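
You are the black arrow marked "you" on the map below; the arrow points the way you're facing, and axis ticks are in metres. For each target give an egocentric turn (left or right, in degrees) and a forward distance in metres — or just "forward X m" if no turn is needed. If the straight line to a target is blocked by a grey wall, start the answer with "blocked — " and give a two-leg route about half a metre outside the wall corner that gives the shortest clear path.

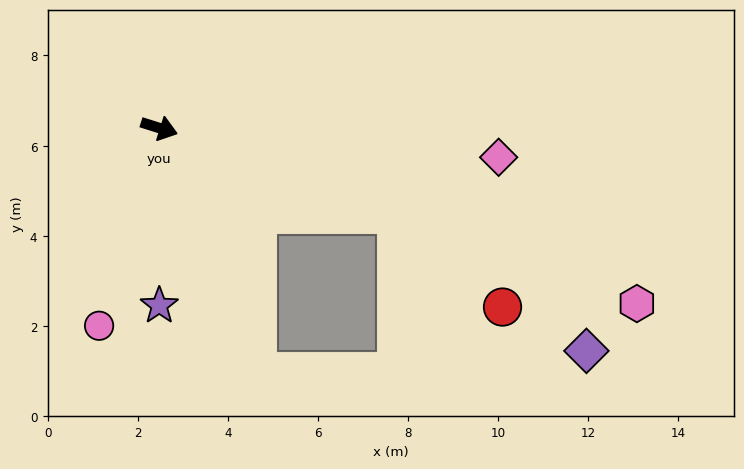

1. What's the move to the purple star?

turn right 72°, forward 3.9 m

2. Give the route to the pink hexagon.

turn right 3°, forward 11.3 m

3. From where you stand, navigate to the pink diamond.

turn left 13°, forward 7.6 m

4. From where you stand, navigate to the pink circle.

turn right 89°, forward 4.6 m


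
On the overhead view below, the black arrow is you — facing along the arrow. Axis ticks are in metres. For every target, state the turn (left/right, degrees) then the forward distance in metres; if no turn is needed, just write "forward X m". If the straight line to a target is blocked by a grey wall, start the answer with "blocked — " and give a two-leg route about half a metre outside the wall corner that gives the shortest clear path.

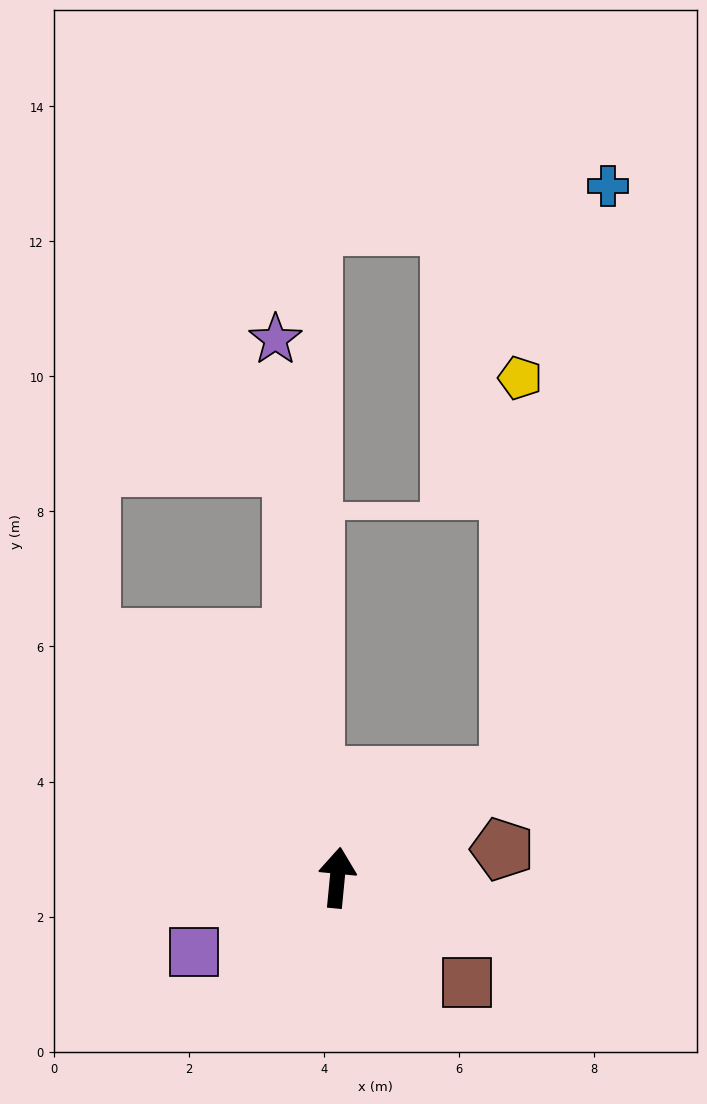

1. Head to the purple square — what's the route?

turn left 123°, forward 2.4 m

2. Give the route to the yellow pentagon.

blocked — turn right 54°, forward 3.0 m, then turn left 58°, forward 5.9 m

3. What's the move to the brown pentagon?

turn right 75°, forward 2.5 m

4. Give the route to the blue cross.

blocked — turn right 54°, forward 3.0 m, then turn left 50°, forward 8.9 m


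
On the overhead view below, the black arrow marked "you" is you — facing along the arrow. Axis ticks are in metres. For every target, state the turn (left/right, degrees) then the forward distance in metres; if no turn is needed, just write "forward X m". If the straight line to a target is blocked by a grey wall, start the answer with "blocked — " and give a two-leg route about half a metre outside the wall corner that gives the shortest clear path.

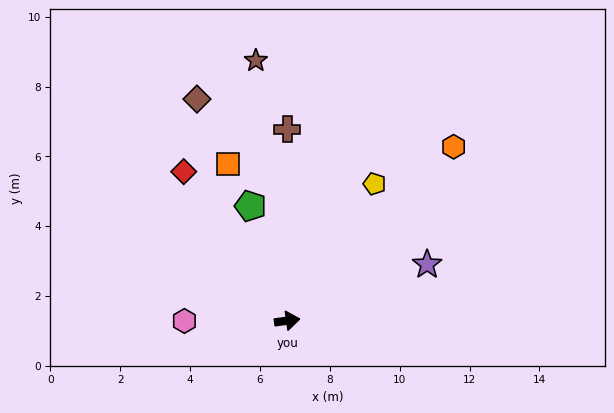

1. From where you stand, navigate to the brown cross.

turn left 82°, forward 5.5 m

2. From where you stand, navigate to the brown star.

turn left 89°, forward 7.5 m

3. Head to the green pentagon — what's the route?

turn left 100°, forward 3.4 m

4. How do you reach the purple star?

turn left 14°, forward 4.3 m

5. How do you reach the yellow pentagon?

turn left 50°, forward 4.6 m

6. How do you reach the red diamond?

turn left 117°, forward 5.2 m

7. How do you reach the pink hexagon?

turn left 172°, forward 2.9 m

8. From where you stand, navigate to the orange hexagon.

turn left 38°, forward 6.9 m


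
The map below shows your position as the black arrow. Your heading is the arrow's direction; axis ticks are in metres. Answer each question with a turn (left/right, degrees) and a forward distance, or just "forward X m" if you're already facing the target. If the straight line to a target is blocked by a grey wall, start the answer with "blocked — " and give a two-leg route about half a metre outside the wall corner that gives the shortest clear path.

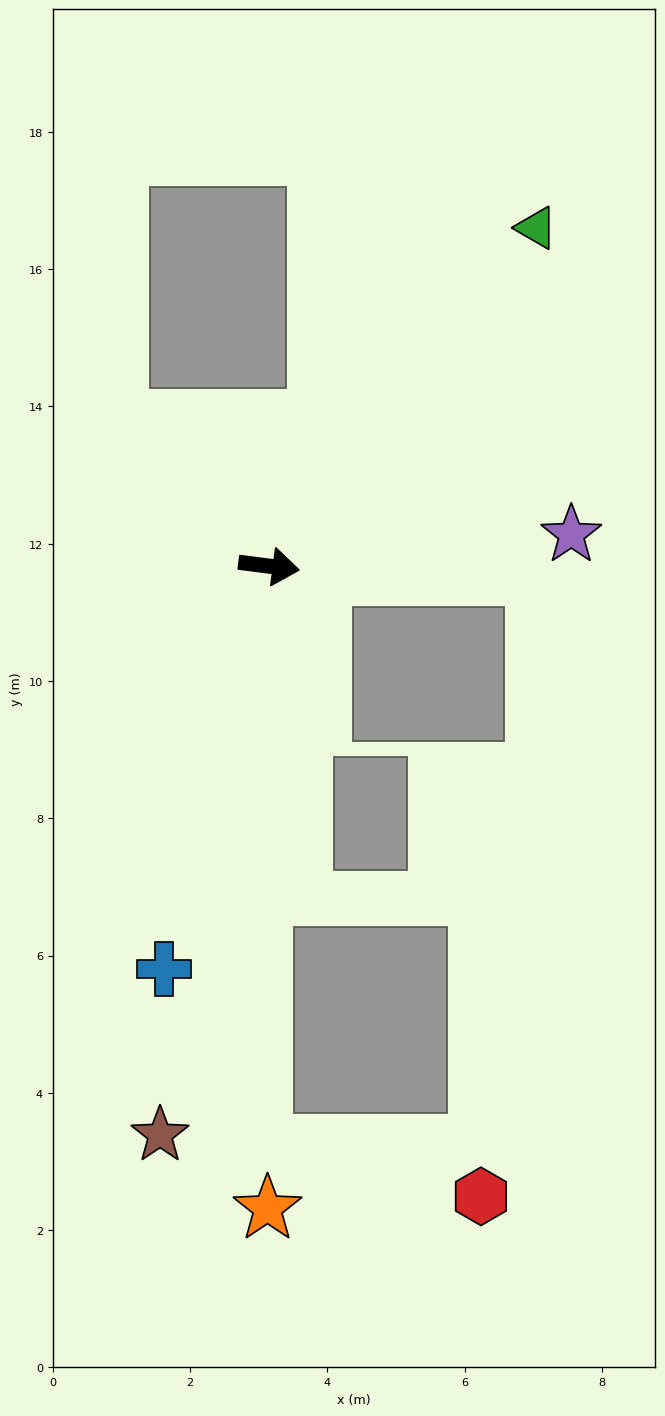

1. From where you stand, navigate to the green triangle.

turn left 59°, forward 6.3 m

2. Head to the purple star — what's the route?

turn left 13°, forward 4.4 m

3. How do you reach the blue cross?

turn right 97°, forward 6.1 m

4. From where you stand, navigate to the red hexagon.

blocked — turn right 83°, forward 8.4 m, then turn left 77°, forward 3.3 m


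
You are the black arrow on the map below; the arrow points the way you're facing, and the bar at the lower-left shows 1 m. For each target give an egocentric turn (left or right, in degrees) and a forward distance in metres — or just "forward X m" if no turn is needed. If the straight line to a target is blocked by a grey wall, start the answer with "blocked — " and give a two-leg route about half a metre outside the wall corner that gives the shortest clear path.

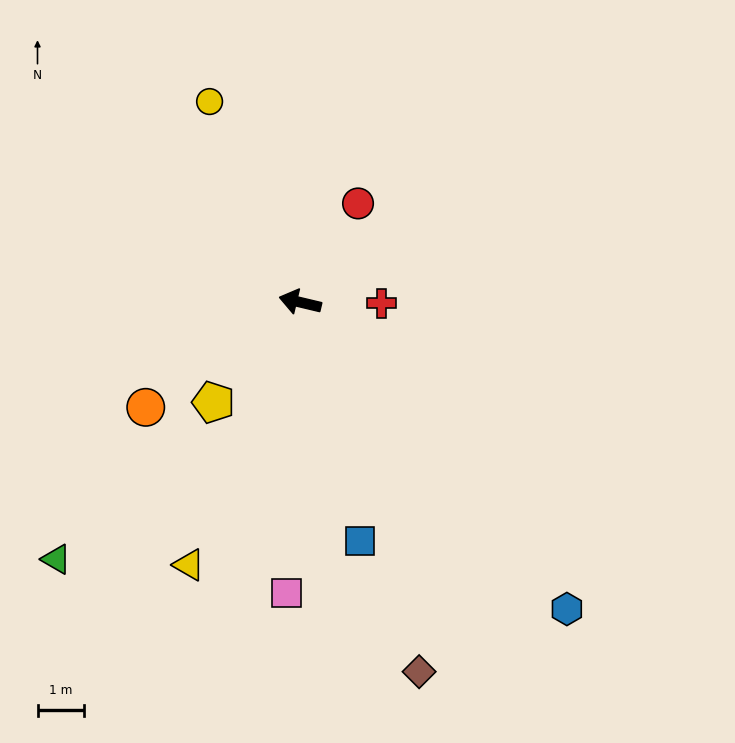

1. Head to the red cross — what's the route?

turn right 167°, forward 1.8 m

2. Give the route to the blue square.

turn left 117°, forward 5.3 m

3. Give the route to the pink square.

turn left 101°, forward 6.3 m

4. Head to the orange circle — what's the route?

turn left 48°, forward 4.0 m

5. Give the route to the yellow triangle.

turn left 80°, forward 6.2 m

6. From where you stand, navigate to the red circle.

turn right 107°, forward 2.5 m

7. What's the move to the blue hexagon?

turn left 144°, forward 8.8 m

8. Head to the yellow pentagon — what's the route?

turn left 62°, forward 2.9 m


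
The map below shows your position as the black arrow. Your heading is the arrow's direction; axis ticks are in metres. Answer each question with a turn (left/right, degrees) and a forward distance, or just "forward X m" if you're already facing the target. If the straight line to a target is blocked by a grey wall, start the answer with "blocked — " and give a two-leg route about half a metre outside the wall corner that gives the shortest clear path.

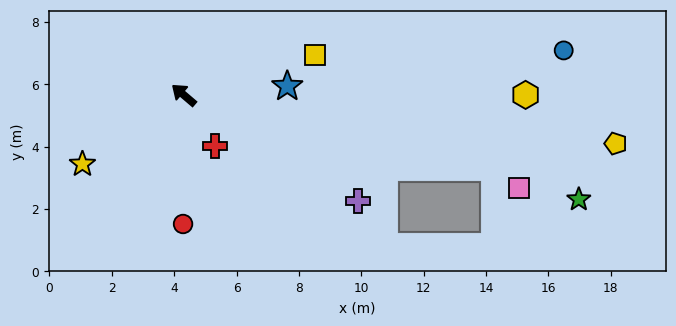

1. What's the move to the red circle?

turn left 130°, forward 4.1 m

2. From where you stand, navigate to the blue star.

turn right 135°, forward 3.3 m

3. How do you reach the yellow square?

turn right 123°, forward 4.4 m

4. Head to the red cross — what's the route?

turn left 162°, forward 1.9 m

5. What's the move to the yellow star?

turn left 75°, forward 3.9 m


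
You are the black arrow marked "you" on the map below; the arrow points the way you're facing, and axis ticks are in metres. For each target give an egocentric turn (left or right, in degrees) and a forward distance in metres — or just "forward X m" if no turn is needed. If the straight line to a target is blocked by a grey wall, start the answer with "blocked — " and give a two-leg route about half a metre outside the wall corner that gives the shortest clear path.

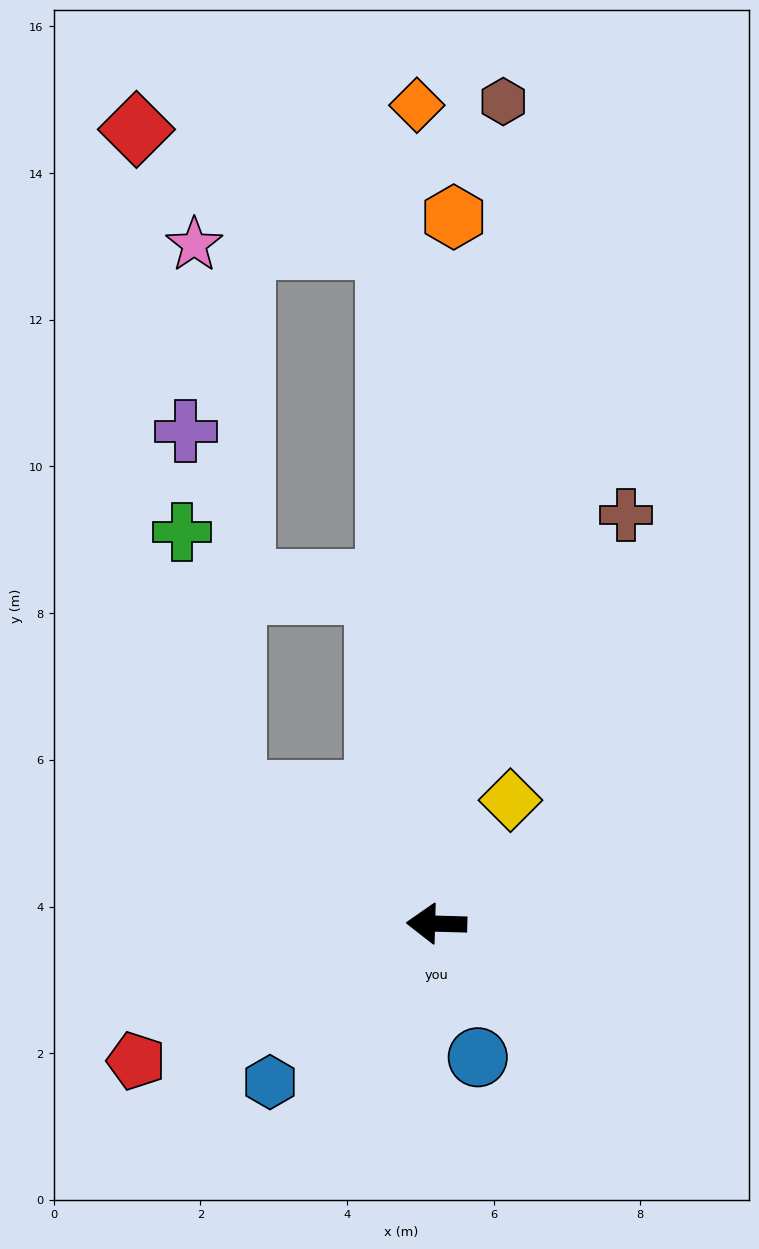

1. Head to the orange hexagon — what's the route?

turn right 90°, forward 9.6 m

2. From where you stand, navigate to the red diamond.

blocked — turn right 84°, forward 9.2 m, then turn left 60°, forward 3.8 m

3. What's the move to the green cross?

blocked — turn right 32°, forward 3.3 m, then turn right 45°, forward 3.6 m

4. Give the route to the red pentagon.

turn left 26°, forward 4.5 m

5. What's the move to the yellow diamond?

turn right 119°, forward 2.0 m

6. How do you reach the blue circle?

turn left 109°, forward 1.9 m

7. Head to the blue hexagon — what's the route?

turn left 45°, forward 3.1 m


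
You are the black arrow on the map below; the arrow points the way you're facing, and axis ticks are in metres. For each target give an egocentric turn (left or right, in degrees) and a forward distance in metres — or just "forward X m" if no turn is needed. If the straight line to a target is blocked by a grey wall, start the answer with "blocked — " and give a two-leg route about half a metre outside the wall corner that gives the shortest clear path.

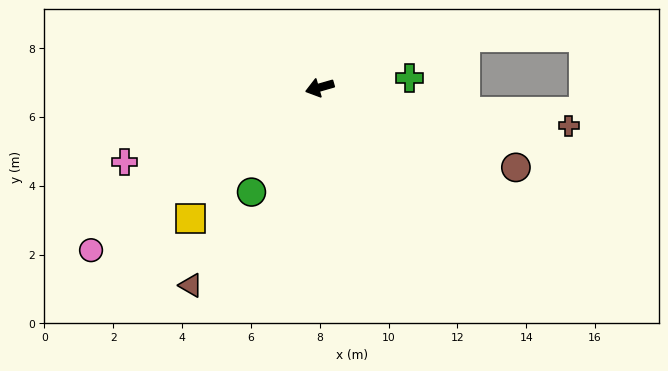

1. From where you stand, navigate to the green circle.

turn left 41°, forward 3.6 m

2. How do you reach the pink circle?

turn left 19°, forward 8.2 m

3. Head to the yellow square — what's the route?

turn left 29°, forward 5.4 m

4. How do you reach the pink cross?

turn left 5°, forward 6.1 m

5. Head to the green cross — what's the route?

turn left 170°, forward 2.6 m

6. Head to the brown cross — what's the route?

turn left 155°, forward 7.3 m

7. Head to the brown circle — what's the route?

turn left 142°, forward 6.2 m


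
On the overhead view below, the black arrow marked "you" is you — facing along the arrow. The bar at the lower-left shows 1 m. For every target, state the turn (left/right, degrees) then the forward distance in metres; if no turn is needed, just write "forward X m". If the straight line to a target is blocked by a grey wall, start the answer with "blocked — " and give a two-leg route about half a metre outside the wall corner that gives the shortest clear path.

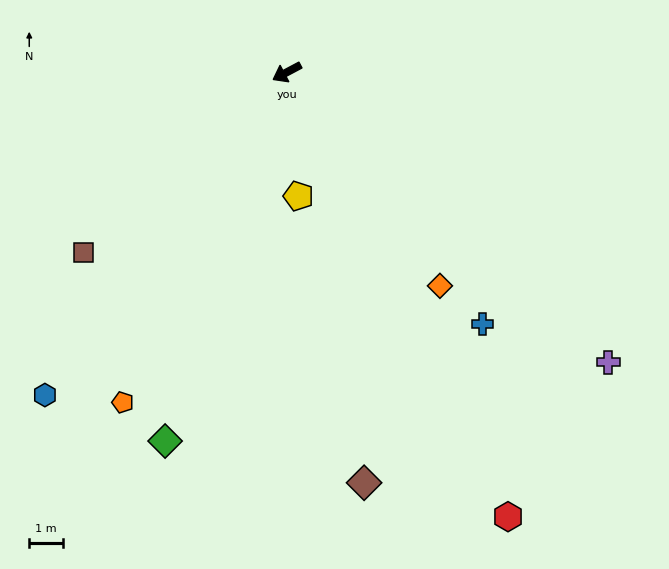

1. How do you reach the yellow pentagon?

turn left 67°, forward 3.7 m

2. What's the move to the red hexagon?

turn left 88°, forward 14.7 m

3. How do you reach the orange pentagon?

turn left 36°, forward 10.9 m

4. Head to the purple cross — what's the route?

turn left 110°, forward 12.9 m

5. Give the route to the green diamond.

turn left 44°, forward 11.5 m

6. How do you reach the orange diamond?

turn left 98°, forward 7.8 m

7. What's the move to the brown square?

turn left 14°, forward 8.1 m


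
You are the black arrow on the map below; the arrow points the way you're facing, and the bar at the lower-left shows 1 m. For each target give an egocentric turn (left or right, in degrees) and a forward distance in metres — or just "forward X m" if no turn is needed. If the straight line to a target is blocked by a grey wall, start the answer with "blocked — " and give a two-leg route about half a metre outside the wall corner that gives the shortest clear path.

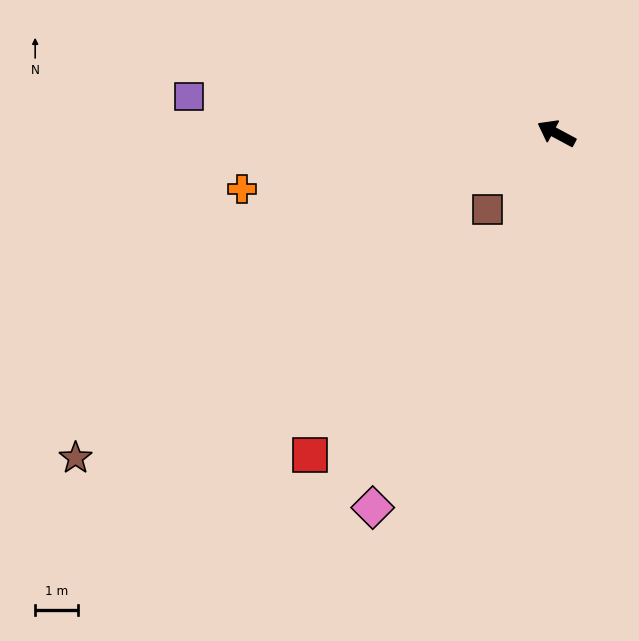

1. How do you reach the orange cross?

turn left 38°, forward 7.5 m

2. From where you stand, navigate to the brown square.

turn left 76°, forward 2.4 m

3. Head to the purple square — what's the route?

turn left 22°, forward 8.7 m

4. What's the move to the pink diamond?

turn left 92°, forward 9.8 m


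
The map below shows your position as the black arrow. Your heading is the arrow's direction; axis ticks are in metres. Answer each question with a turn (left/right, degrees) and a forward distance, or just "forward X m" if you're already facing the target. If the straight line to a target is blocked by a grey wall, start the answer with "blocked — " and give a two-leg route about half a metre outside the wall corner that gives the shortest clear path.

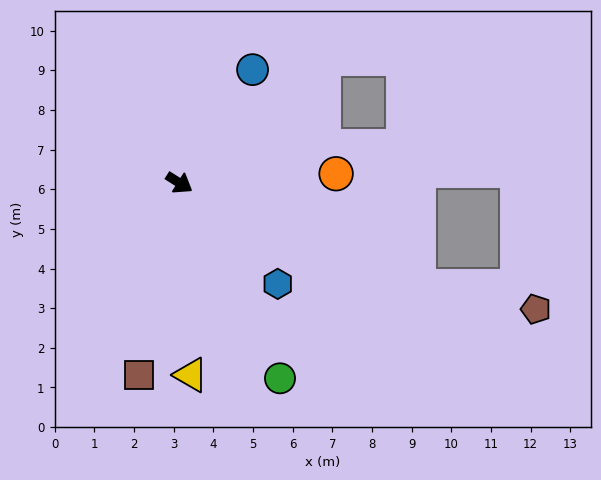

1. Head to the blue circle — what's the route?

turn left 89°, forward 3.4 m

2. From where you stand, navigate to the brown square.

turn right 70°, forward 4.9 m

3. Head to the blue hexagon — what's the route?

turn right 14°, forward 3.6 m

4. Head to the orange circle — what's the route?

turn left 36°, forward 4.0 m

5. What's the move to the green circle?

turn right 31°, forward 5.5 m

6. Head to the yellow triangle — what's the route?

turn right 54°, forward 4.9 m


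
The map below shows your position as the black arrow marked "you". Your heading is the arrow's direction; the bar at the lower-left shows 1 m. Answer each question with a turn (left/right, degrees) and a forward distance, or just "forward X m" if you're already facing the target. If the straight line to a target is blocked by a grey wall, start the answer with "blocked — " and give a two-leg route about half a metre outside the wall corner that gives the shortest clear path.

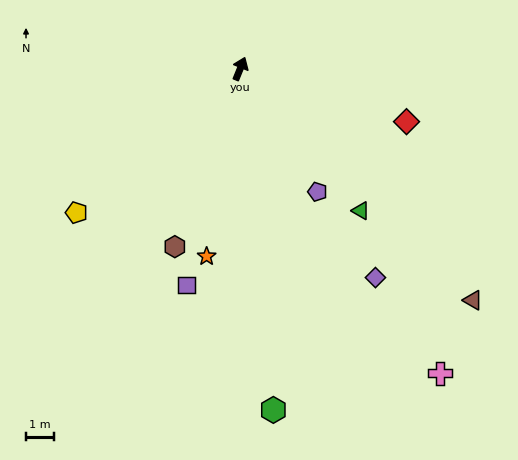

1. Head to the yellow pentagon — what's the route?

turn left 153°, forward 7.7 m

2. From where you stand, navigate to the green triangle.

turn right 118°, forward 6.6 m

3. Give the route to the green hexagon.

turn right 152°, forward 12.1 m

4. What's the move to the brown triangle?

turn right 113°, forward 11.6 m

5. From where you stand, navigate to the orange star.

turn right 168°, forward 6.7 m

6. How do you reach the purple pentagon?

turn right 126°, forward 5.1 m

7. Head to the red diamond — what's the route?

turn right 86°, forward 6.1 m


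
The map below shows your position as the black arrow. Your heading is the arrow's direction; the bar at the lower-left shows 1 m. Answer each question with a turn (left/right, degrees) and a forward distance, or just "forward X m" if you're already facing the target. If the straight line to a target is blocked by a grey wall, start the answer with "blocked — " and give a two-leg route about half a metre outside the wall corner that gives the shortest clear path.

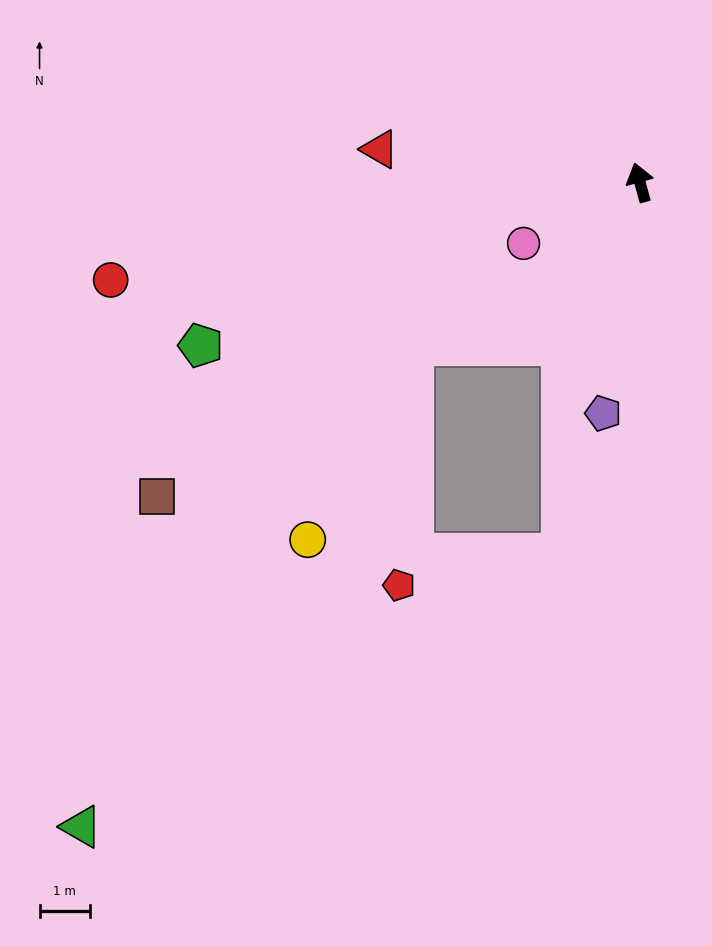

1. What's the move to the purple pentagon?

turn left 156°, forward 4.7 m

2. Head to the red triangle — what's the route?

turn left 67°, forward 5.2 m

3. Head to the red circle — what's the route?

turn left 85°, forward 10.7 m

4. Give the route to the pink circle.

turn left 102°, forward 2.6 m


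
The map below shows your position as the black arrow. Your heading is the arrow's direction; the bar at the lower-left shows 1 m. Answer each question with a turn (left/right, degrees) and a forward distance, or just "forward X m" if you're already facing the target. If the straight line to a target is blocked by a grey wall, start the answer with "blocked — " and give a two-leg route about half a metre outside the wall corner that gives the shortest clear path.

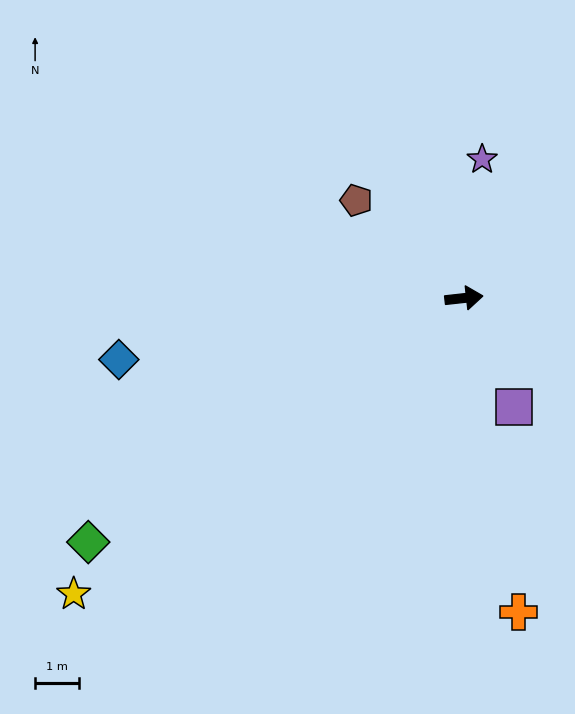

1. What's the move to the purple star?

turn left 76°, forward 3.2 m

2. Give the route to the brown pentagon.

turn left 131°, forward 3.3 m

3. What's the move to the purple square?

turn right 72°, forward 2.8 m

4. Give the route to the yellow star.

turn right 149°, forward 11.3 m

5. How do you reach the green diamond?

turn right 153°, forward 10.3 m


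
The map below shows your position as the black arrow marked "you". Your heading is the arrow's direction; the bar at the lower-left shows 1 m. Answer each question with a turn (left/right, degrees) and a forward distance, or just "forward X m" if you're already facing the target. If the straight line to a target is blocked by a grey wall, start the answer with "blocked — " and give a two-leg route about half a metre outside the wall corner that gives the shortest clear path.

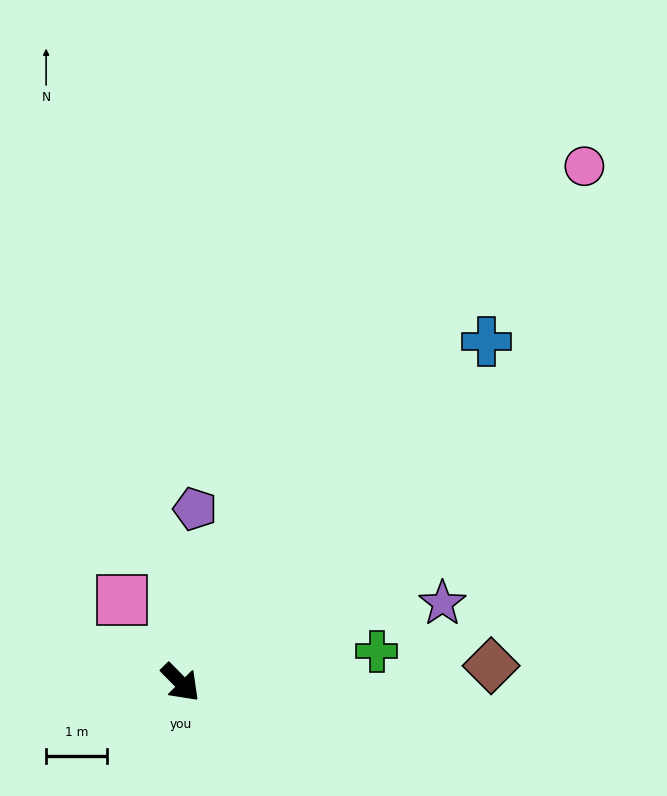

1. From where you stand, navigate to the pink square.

turn left 170°, forward 1.7 m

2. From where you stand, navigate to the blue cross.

turn left 94°, forward 7.5 m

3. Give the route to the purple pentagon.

turn left 131°, forward 2.9 m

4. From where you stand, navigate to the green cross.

turn left 54°, forward 3.3 m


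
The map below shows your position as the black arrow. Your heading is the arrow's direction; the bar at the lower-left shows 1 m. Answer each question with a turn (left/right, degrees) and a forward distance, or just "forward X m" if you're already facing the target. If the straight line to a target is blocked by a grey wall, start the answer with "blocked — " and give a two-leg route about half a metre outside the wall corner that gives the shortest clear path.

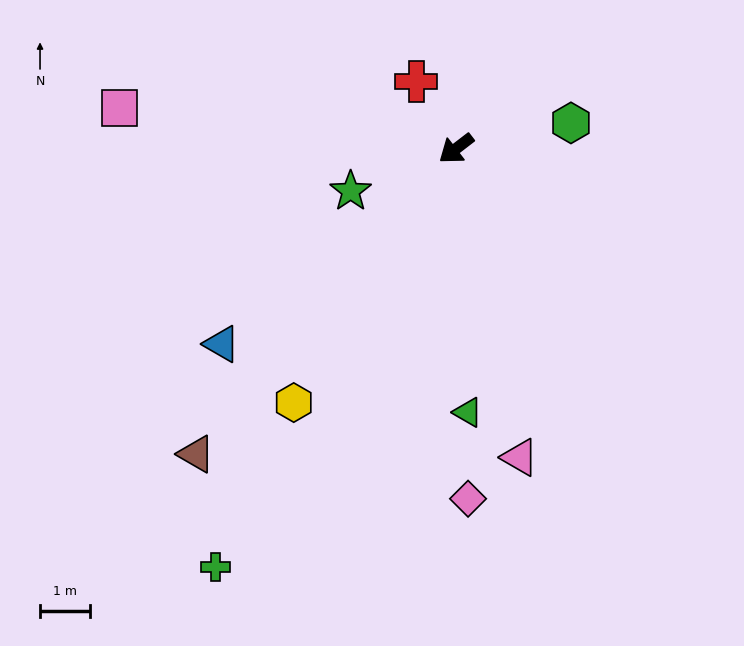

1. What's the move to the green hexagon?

turn left 155°, forward 2.3 m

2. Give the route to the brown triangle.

turn left 12°, forward 8.0 m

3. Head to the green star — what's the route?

turn right 16°, forward 2.3 m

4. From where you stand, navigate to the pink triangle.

turn left 64°, forward 6.3 m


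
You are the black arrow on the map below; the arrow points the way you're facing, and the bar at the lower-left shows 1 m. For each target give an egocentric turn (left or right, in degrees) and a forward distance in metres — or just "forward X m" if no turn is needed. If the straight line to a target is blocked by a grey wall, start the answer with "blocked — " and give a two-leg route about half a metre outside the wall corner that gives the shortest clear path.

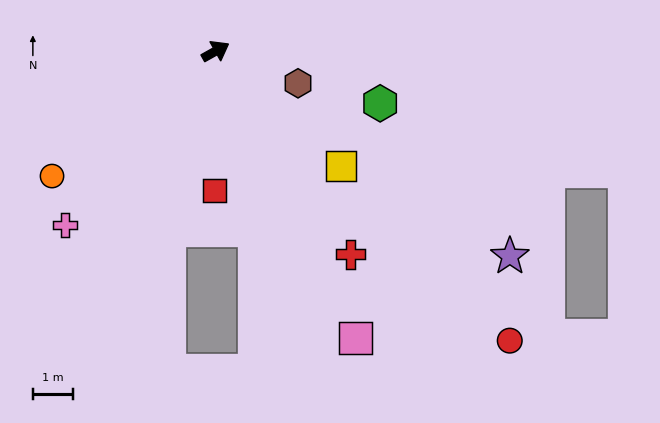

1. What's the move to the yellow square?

turn right 72°, forward 4.3 m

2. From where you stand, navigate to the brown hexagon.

turn right 51°, forward 2.2 m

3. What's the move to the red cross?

turn right 86°, forward 6.1 m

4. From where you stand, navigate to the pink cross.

turn right 160°, forward 5.8 m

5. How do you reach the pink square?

turn right 93°, forward 8.0 m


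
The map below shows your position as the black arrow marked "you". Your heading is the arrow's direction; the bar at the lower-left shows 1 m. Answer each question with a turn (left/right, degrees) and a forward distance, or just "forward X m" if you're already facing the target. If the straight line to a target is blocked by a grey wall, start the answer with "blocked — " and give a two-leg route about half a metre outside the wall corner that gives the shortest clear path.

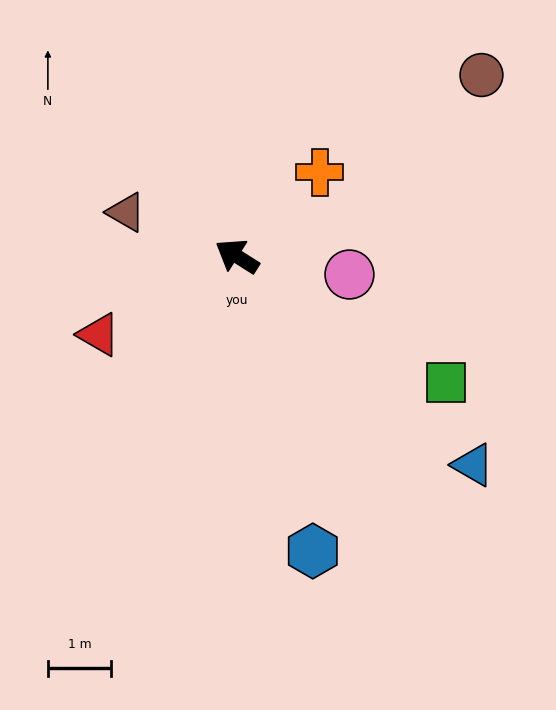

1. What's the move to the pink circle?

turn right 157°, forward 1.8 m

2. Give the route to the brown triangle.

turn left 11°, forward 1.9 m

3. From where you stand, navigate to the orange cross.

turn right 102°, forward 1.9 m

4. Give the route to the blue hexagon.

turn left 137°, forward 4.8 m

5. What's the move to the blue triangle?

turn left 171°, forward 5.0 m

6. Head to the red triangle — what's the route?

turn left 62°, forward 2.5 m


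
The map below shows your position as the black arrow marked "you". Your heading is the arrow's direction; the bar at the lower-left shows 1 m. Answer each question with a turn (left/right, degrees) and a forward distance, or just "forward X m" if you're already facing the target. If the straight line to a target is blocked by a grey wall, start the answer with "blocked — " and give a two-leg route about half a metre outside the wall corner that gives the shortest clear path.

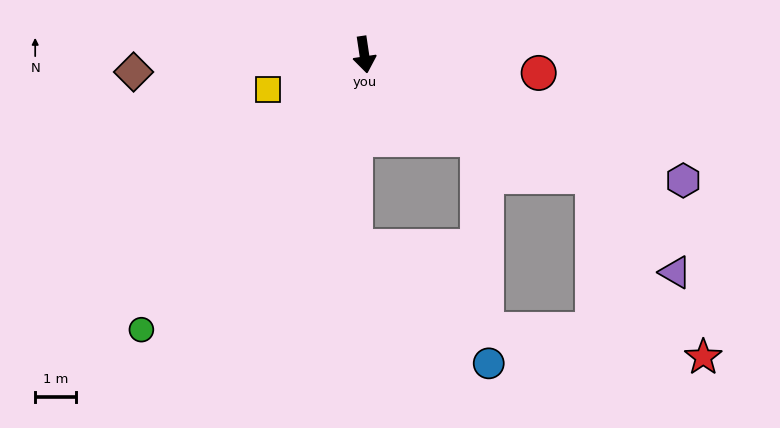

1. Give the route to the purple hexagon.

turn left 60°, forward 8.3 m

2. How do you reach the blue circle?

blocked — turn left 45°, forward 3.4 m, then turn right 51°, forward 5.4 m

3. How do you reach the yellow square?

turn right 79°, forward 2.5 m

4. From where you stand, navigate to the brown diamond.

turn right 94°, forward 5.6 m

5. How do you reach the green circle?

turn right 48°, forward 8.6 m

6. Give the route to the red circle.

turn left 76°, forward 4.3 m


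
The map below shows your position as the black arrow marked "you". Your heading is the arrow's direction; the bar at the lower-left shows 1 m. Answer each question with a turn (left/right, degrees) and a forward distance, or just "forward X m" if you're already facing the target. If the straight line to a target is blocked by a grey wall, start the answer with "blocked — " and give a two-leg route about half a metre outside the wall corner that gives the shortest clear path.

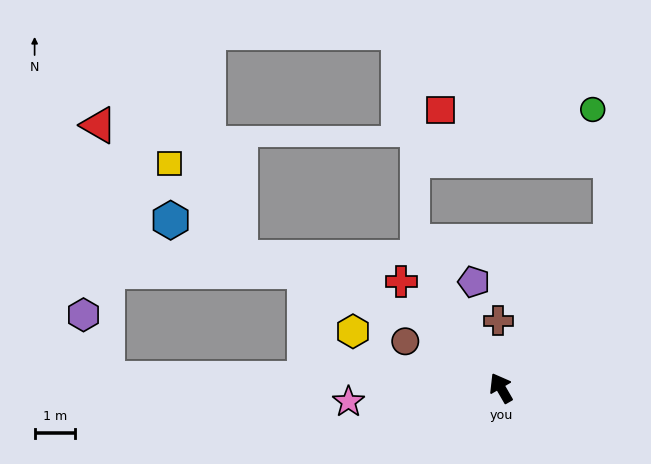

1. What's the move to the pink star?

turn left 65°, forward 3.8 m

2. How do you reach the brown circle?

turn left 34°, forward 2.6 m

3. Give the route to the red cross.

turn left 13°, forward 3.6 m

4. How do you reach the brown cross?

turn right 28°, forward 1.6 m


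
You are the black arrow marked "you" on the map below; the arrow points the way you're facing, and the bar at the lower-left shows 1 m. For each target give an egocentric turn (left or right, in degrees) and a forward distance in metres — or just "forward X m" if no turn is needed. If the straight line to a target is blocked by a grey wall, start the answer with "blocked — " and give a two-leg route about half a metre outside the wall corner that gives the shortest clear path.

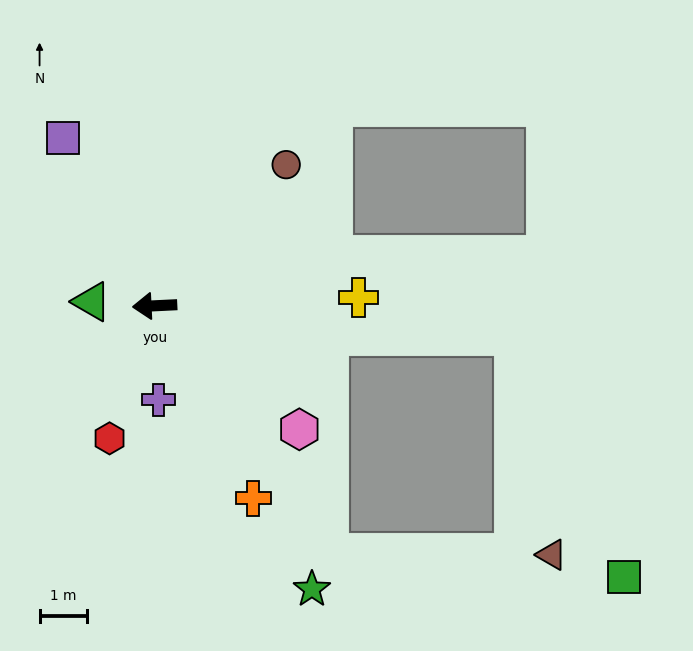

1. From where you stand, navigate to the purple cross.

turn left 89°, forward 2.0 m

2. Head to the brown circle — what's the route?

turn right 136°, forward 4.0 m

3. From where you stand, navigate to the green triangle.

turn right 7°, forward 1.3 m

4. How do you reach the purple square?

turn right 64°, forward 4.0 m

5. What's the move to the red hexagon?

turn left 68°, forward 2.9 m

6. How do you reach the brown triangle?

blocked — turn left 122°, forward 6.3 m, then turn left 55°, forward 4.7 m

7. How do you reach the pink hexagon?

turn left 137°, forward 4.0 m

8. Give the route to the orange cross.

turn left 114°, forward 4.5 m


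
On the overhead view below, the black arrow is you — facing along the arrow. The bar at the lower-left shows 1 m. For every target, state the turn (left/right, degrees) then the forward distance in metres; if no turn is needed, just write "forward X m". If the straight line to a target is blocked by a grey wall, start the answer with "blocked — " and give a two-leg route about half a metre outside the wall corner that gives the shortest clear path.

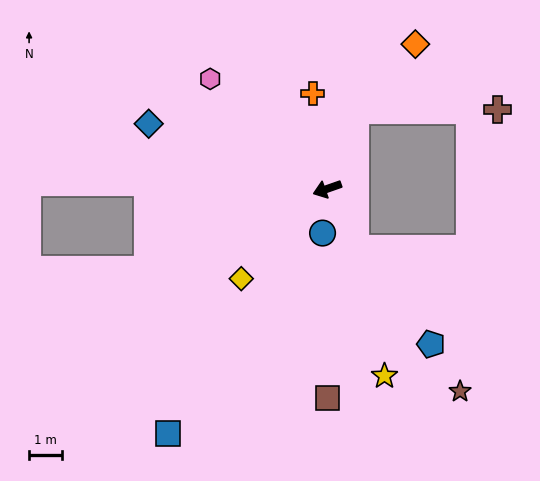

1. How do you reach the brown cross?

blocked — turn right 129°, forward 2.6 m, then turn right 70°, forward 4.4 m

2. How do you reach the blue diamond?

turn right 39°, forward 5.8 m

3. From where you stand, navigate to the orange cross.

turn right 101°, forward 3.0 m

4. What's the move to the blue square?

turn left 38°, forward 9.0 m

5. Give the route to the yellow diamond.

turn left 27°, forward 3.8 m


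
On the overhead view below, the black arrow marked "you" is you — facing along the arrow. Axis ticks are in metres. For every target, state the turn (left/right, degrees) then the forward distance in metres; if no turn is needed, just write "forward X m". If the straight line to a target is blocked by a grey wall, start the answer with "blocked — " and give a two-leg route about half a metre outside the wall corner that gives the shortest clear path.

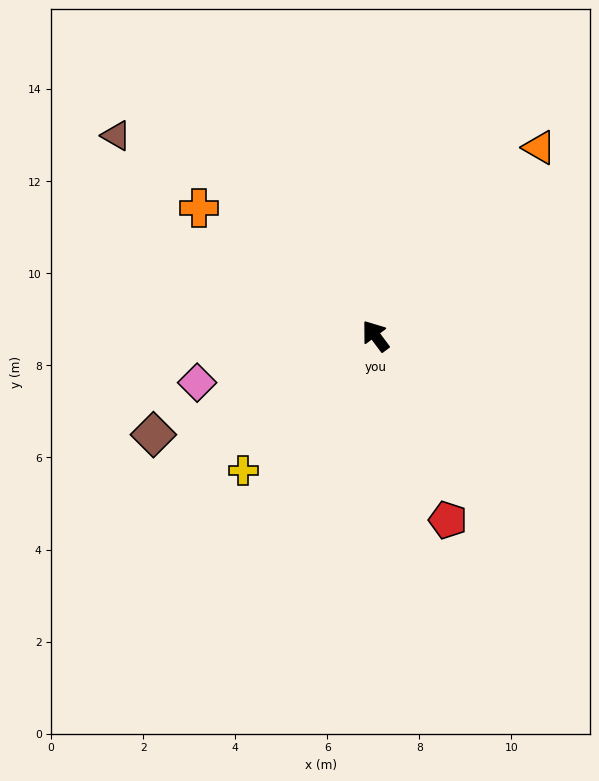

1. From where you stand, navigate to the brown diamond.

turn left 77°, forward 5.3 m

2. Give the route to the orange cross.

turn left 17°, forward 4.7 m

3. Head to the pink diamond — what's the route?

turn left 68°, forward 4.0 m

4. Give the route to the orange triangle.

turn right 78°, forward 5.4 m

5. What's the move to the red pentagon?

turn left 165°, forward 4.3 m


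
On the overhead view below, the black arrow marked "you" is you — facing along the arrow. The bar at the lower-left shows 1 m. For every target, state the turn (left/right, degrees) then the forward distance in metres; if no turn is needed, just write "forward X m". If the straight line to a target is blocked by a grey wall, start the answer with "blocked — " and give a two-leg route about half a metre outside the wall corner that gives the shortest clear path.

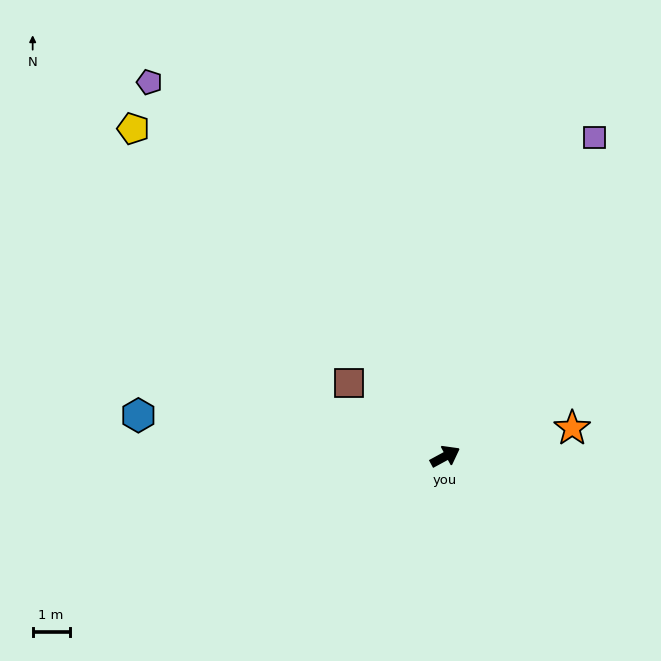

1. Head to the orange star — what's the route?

turn right 16°, forward 3.5 m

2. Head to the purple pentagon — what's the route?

turn left 100°, forward 12.9 m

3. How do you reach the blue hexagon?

turn left 144°, forward 8.4 m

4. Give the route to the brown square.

turn left 114°, forward 3.3 m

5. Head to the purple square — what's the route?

turn left 36°, forward 9.5 m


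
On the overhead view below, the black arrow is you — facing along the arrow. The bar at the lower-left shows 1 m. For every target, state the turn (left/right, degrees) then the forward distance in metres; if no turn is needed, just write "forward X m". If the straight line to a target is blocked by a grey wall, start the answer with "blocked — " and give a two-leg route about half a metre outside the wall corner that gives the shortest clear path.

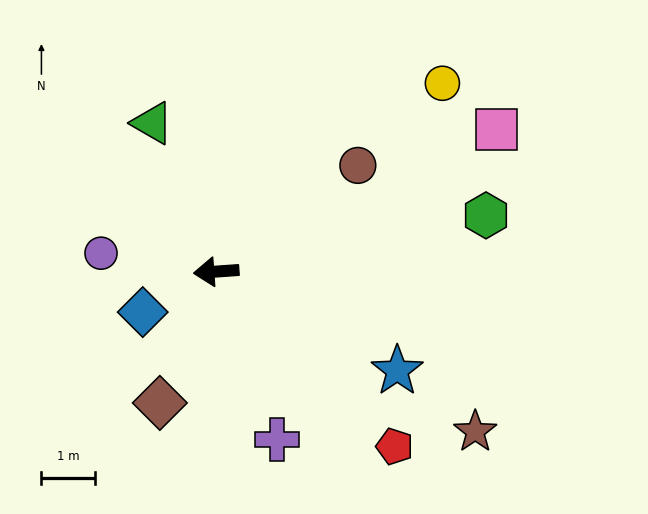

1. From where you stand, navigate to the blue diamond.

turn left 25°, forward 1.6 m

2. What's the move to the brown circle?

turn right 147°, forward 3.3 m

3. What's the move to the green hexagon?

turn right 172°, forward 5.2 m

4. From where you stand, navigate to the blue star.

turn left 147°, forward 3.9 m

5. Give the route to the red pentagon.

turn left 132°, forward 4.7 m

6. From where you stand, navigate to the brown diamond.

turn left 63°, forward 2.7 m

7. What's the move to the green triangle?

turn right 71°, forward 3.0 m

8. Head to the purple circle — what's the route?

turn right 13°, forward 2.2 m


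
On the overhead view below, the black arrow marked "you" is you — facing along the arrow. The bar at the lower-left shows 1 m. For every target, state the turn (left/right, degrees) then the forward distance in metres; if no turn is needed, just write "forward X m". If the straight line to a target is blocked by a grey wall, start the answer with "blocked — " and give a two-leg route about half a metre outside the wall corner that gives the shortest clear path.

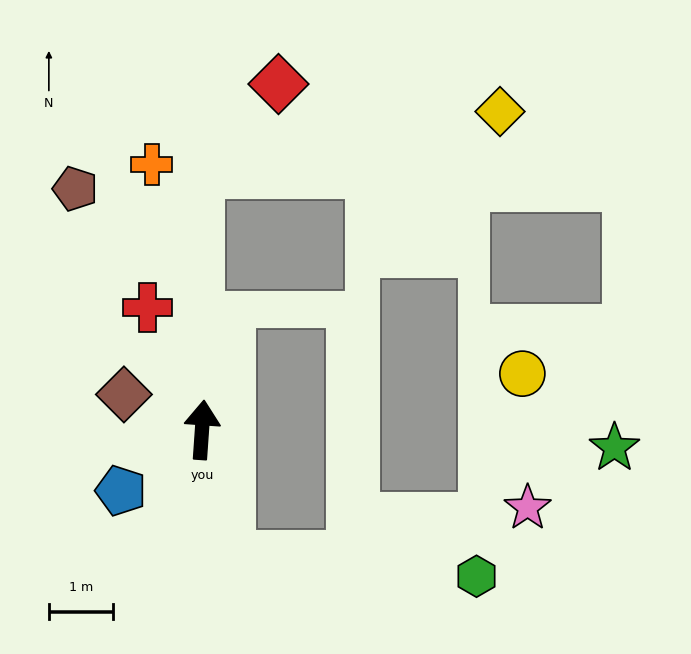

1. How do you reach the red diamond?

blocked — turn left 5°, forward 4.0 m, then turn right 44°, forward 1.8 m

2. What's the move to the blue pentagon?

turn left 131°, forward 1.6 m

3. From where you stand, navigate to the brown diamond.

turn left 70°, forward 1.3 m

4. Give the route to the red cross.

turn left 28°, forward 2.1 m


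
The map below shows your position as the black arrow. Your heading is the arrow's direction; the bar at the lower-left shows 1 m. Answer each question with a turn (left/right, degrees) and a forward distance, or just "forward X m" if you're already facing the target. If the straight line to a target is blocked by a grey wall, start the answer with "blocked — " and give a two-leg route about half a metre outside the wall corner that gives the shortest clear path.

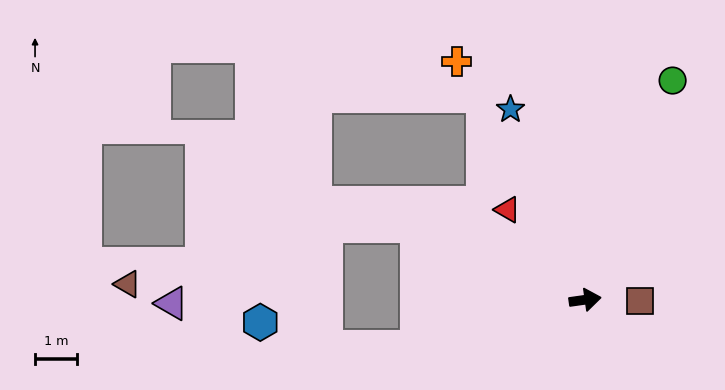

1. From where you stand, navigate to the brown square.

turn right 9°, forward 1.3 m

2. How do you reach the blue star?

turn left 103°, forward 4.9 m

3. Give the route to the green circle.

turn left 60°, forward 5.7 m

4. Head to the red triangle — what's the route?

turn left 123°, forward 2.9 m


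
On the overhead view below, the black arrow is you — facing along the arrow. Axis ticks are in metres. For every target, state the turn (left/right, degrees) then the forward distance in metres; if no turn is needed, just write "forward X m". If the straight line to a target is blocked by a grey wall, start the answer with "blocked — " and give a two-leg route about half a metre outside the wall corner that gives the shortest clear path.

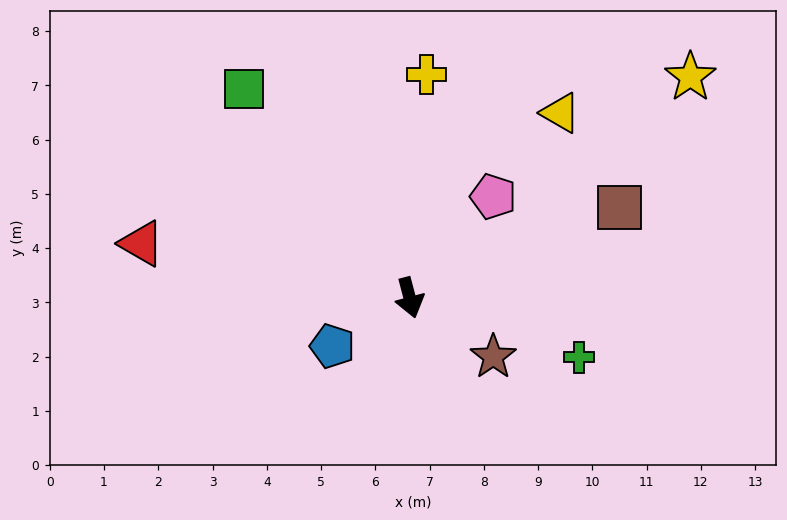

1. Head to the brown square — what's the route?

turn left 99°, forward 4.2 m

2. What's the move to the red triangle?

turn right 116°, forward 5.0 m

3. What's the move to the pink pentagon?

turn left 126°, forward 2.4 m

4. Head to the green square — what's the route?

turn right 156°, forward 4.9 m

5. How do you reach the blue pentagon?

turn right 73°, forward 1.7 m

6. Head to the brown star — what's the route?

turn left 40°, forward 1.9 m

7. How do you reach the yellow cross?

turn left 161°, forward 4.1 m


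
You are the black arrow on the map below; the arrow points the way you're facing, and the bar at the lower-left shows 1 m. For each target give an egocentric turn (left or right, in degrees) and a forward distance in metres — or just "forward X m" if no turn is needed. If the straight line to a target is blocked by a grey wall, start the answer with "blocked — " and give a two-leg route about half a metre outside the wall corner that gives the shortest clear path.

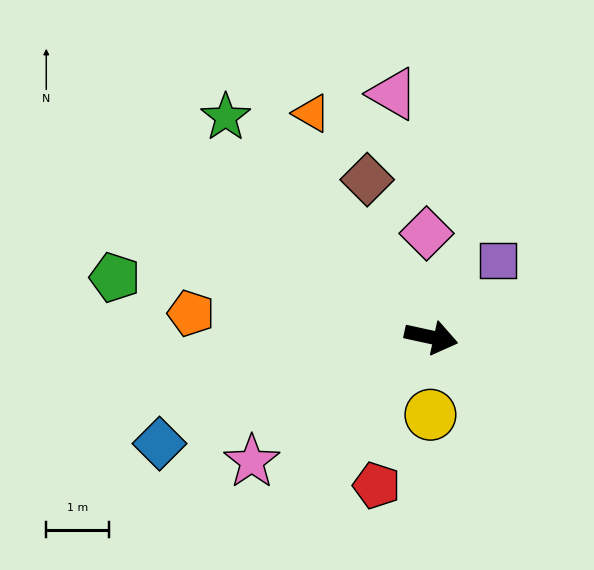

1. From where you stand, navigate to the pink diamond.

turn left 105°, forward 1.7 m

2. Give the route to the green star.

turn left 145°, forward 4.8 m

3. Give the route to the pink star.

turn right 133°, forward 3.5 m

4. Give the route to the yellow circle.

turn right 78°, forward 1.2 m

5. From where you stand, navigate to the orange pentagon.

turn right 173°, forward 3.9 m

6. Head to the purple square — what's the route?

turn left 61°, forward 1.6 m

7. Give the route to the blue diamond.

turn right 146°, forward 4.7 m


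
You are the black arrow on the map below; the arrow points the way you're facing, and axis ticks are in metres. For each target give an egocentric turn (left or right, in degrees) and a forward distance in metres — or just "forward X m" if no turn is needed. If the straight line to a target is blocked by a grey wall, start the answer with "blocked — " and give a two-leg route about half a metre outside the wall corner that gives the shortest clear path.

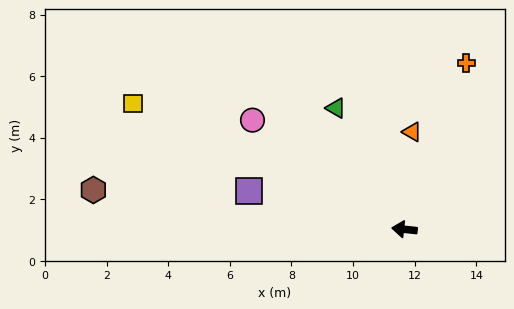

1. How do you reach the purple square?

turn right 8°, forward 5.2 m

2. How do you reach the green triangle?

turn right 54°, forward 4.5 m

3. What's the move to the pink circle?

turn right 30°, forward 6.1 m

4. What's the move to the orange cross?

turn right 104°, forward 5.8 m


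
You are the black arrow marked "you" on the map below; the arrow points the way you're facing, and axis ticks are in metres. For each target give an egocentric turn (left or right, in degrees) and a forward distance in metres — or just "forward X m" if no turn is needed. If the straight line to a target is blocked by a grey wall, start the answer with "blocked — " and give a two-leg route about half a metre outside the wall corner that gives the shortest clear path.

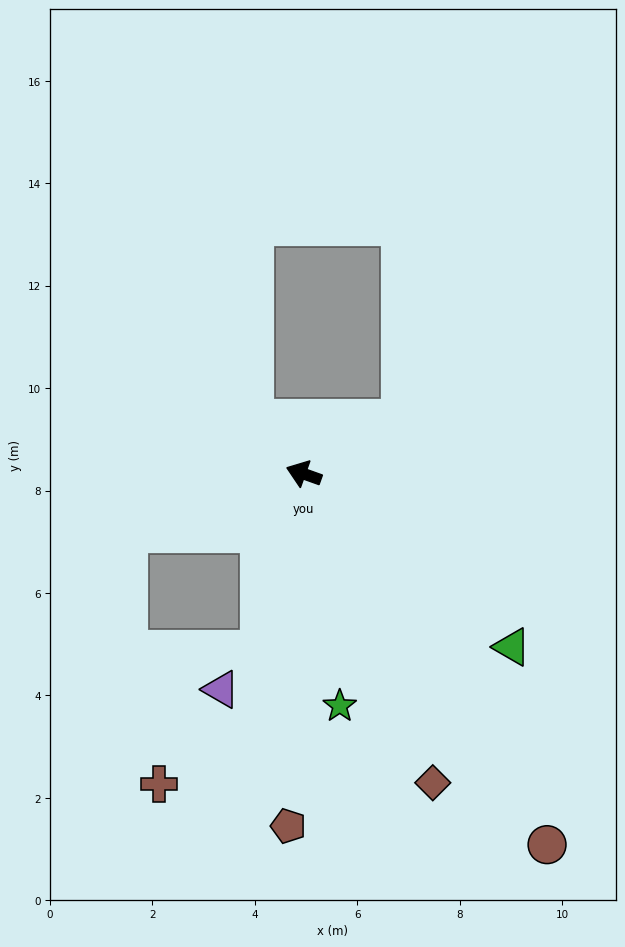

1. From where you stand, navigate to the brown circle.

turn left 143°, forward 8.7 m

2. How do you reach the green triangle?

turn left 160°, forward 5.3 m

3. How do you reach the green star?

turn left 118°, forward 4.6 m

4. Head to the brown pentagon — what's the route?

turn left 107°, forward 6.9 m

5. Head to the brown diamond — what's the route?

turn left 132°, forward 6.5 m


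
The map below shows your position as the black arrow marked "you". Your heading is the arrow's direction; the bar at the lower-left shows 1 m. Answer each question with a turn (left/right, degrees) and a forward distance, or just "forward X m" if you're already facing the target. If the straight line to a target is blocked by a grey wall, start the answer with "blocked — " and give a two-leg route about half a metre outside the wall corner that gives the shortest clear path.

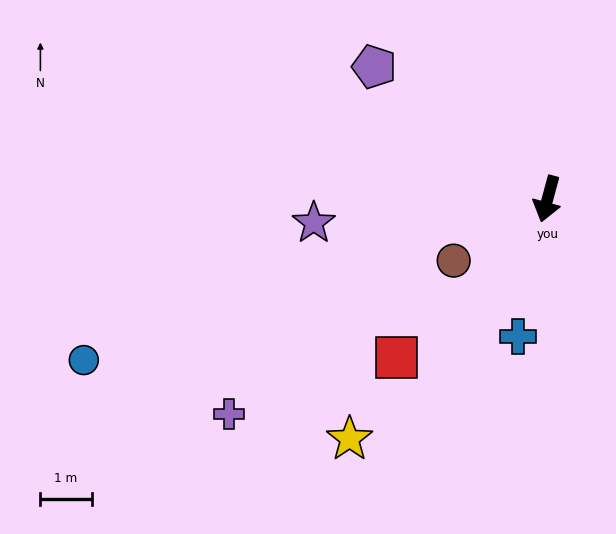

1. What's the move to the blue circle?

turn right 56°, forward 9.6 m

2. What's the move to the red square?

turn right 28°, forward 4.3 m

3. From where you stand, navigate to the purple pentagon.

turn right 112°, forward 4.2 m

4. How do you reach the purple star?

turn right 69°, forward 4.6 m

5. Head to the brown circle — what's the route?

turn right 42°, forward 2.2 m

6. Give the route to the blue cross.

turn left 3°, forward 2.7 m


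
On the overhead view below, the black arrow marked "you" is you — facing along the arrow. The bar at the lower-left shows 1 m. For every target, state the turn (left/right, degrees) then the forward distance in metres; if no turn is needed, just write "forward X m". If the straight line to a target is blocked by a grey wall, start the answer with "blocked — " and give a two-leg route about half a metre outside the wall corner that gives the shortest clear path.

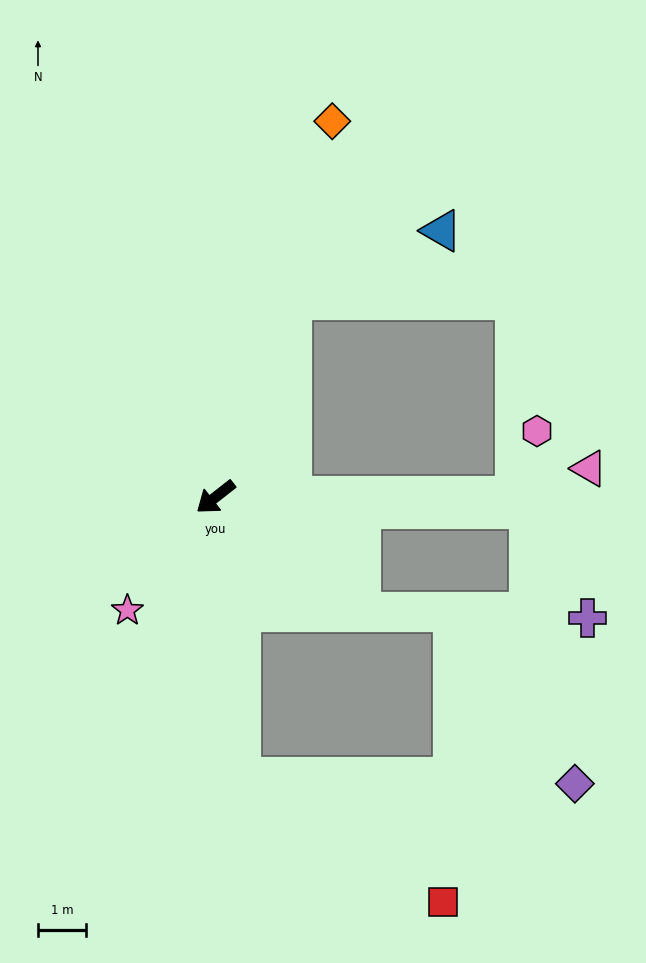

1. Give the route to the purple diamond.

blocked — turn left 57°, forward 5.9 m, then turn left 84°, forward 7.0 m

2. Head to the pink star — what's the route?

turn left 14°, forward 3.0 m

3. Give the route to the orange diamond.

turn right 145°, forward 8.2 m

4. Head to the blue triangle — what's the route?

blocked — turn right 149°, forward 4.4 m, then turn right 44°, forward 3.5 m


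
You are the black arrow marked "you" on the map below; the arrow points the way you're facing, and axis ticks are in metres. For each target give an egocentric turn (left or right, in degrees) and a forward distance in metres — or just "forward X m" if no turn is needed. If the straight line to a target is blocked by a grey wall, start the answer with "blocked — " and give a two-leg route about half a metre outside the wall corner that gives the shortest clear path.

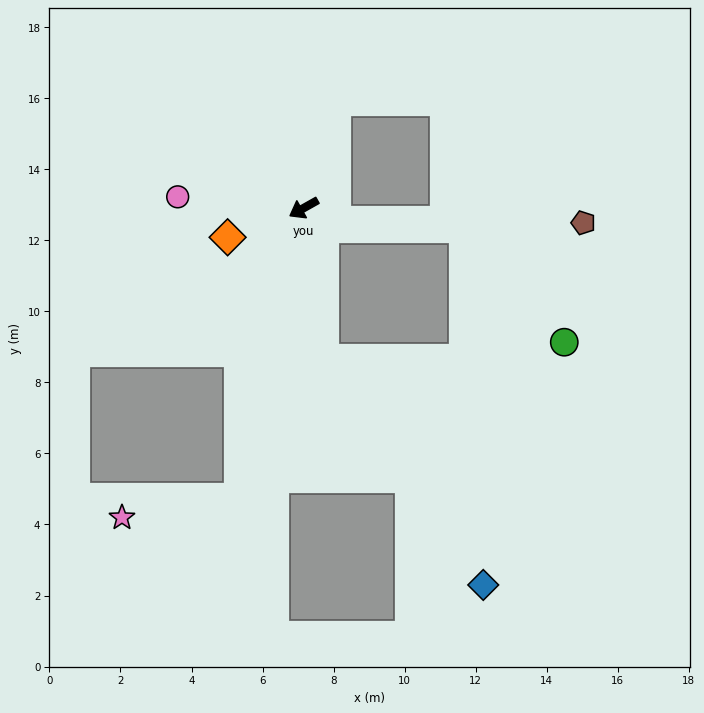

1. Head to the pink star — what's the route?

blocked — turn left 48°, forward 8.4 m, then turn right 68°, forward 3.3 m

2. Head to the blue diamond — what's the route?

blocked — turn left 68°, forward 4.3 m, then turn left 28°, forward 7.8 m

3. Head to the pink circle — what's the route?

turn right 34°, forward 3.6 m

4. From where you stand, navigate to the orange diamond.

turn right 8°, forward 2.3 m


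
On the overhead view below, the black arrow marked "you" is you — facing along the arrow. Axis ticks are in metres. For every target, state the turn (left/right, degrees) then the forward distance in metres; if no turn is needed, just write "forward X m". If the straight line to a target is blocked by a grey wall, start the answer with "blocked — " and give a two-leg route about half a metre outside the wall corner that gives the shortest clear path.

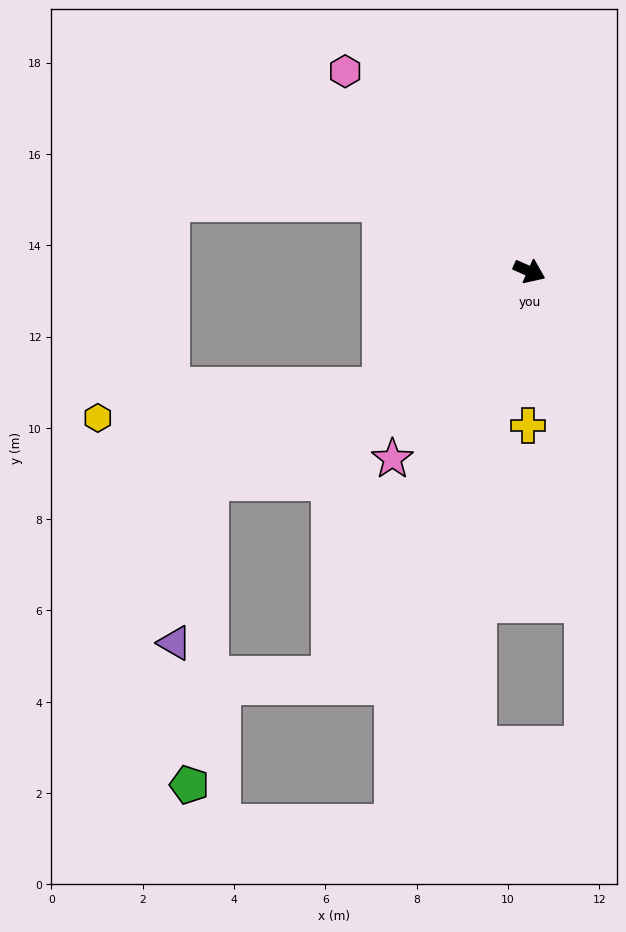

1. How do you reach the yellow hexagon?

blocked — turn right 118°, forward 4.1 m, then turn right 32°, forward 6.3 m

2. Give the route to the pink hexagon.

turn left 157°, forward 6.0 m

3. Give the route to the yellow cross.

turn right 67°, forward 3.4 m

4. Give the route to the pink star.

turn right 102°, forward 5.1 m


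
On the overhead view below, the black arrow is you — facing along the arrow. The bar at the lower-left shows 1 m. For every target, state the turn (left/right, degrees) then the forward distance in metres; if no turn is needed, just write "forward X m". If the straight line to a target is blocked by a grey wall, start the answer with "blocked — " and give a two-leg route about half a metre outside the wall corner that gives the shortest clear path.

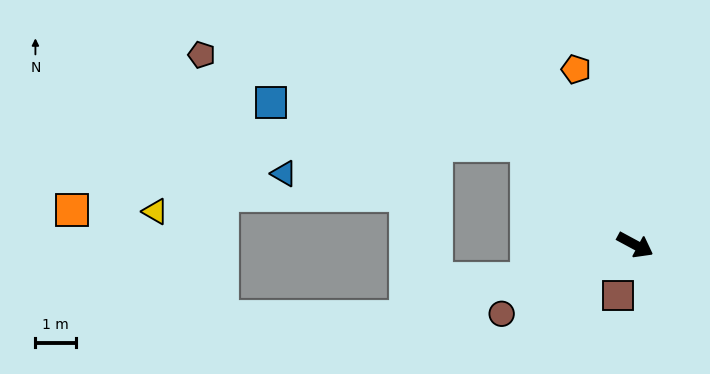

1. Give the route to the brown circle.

turn right 124°, forward 3.7 m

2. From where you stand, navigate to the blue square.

blocked — turn left 166°, forward 3.6 m, then turn left 33°, forward 6.4 m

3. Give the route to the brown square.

turn right 80°, forward 1.3 m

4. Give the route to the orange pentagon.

turn left 137°, forward 4.6 m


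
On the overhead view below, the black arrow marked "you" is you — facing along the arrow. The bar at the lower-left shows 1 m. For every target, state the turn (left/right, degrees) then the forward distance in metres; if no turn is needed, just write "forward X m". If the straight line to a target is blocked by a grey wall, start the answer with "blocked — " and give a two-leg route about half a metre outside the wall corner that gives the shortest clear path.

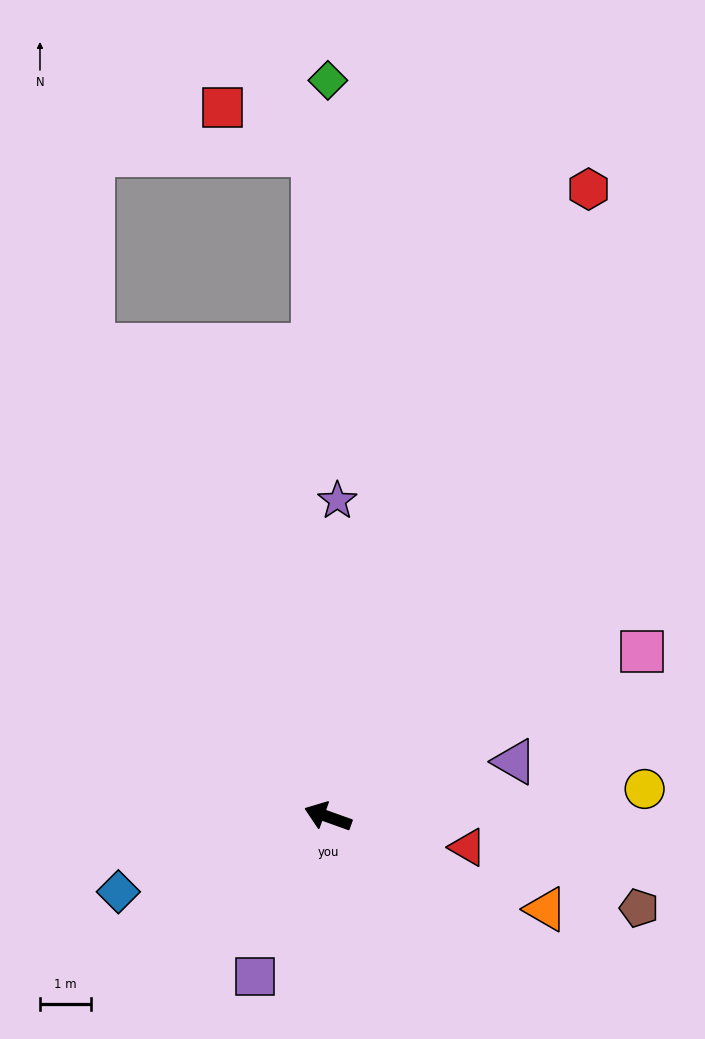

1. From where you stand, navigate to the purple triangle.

turn right 144°, forward 3.8 m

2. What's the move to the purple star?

turn right 72°, forward 6.2 m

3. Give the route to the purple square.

turn left 85°, forward 3.4 m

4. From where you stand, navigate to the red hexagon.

turn right 93°, forward 13.3 m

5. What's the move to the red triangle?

turn right 173°, forward 2.8 m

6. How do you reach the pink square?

turn right 133°, forward 6.9 m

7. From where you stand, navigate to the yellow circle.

turn right 155°, forward 6.2 m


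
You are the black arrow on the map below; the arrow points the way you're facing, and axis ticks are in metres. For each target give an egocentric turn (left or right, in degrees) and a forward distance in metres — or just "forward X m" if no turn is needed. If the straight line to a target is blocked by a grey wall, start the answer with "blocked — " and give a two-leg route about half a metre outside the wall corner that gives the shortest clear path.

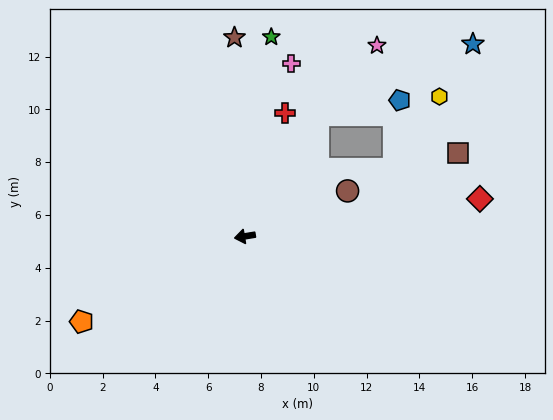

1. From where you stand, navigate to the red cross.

turn right 117°, forward 4.9 m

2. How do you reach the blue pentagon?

blocked — turn right 131°, forward 5.4 m, then turn right 48°, forward 3.1 m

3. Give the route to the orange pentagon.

turn left 18°, forward 7.0 m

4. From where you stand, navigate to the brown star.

turn right 96°, forward 7.5 m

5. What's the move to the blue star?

blocked — turn right 131°, forward 5.4 m, then turn right 34°, forward 6.4 m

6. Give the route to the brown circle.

turn right 166°, forward 4.3 m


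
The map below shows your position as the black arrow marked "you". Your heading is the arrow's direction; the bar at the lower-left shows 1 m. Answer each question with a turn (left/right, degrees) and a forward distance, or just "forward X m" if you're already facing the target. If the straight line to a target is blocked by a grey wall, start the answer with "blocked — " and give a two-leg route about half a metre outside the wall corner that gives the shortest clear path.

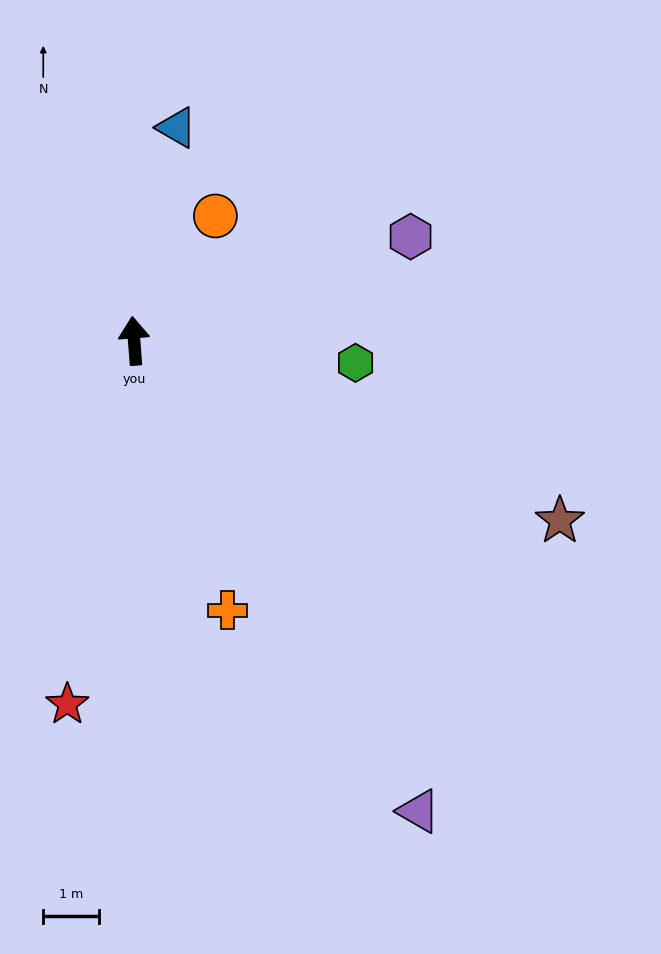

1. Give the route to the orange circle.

turn right 37°, forward 2.7 m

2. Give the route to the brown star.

turn right 117°, forward 8.4 m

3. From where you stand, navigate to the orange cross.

turn right 165°, forward 5.2 m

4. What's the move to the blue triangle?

turn right 16°, forward 3.9 m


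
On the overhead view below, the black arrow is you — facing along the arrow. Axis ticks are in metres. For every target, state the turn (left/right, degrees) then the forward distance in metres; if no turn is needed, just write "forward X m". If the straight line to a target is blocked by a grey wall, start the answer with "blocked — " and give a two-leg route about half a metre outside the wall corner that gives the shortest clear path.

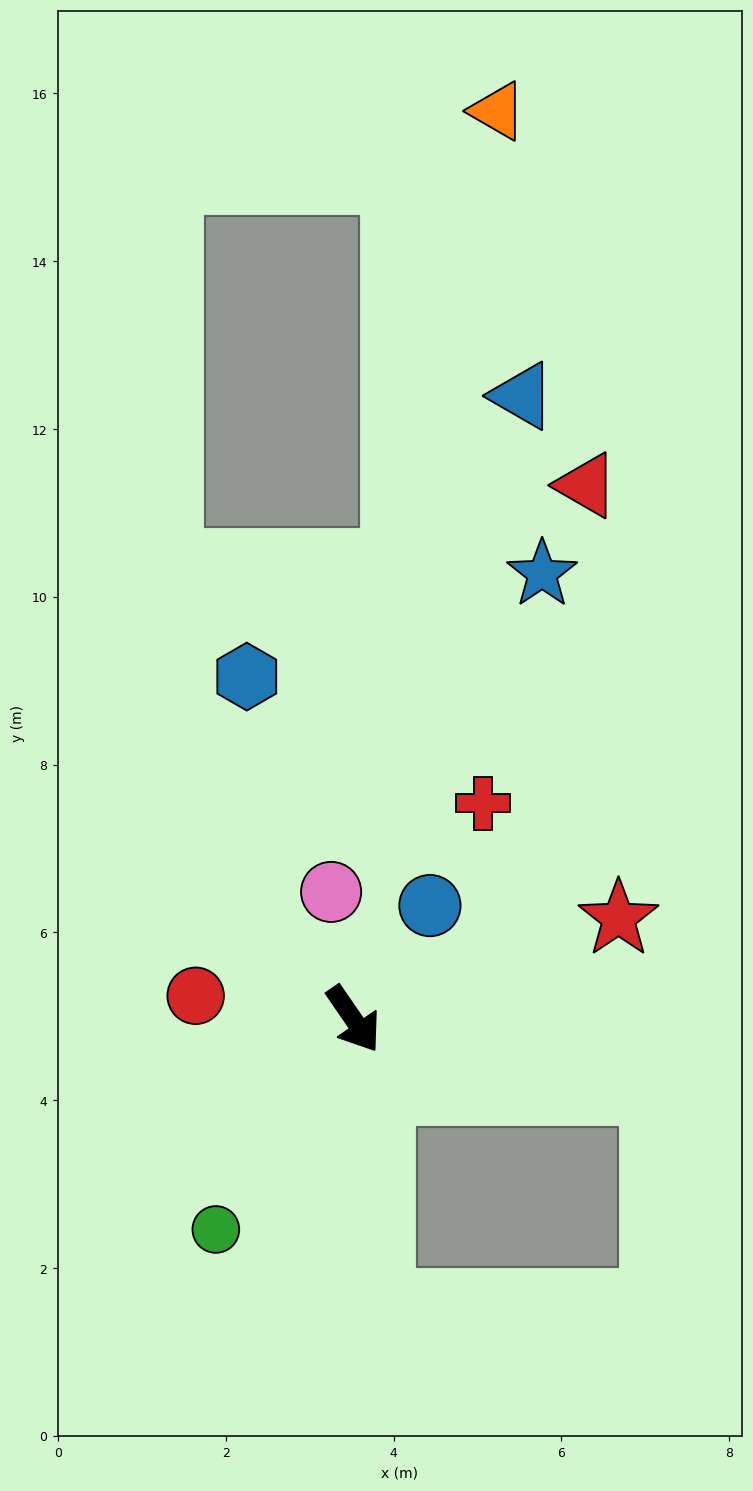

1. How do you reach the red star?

turn left 76°, forward 3.4 m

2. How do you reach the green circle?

turn right 68°, forward 3.0 m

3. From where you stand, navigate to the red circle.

turn right 133°, forward 1.9 m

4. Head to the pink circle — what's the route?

turn left 155°, forward 1.5 m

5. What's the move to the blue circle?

turn left 112°, forward 1.6 m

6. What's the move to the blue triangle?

turn left 130°, forward 7.7 m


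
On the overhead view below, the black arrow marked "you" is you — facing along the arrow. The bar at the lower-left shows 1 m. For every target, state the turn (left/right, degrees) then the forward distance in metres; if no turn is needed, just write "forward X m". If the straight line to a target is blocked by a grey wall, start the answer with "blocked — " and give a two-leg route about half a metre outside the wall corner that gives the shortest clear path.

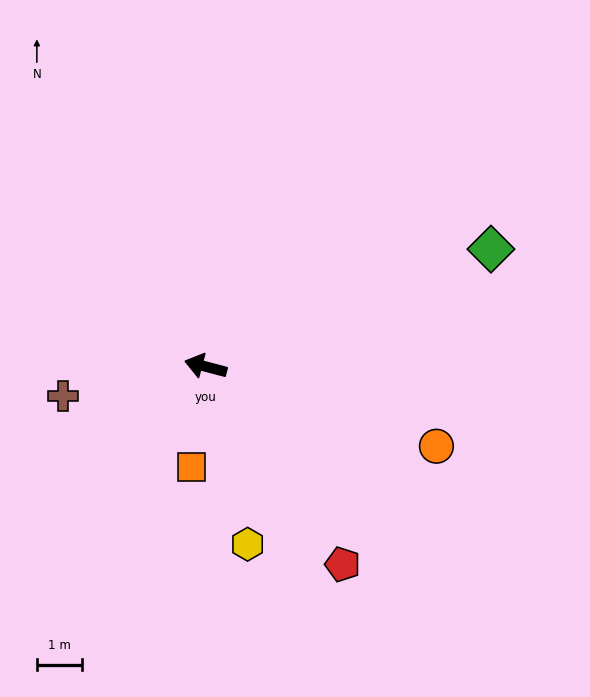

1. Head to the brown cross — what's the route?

turn left 26°, forward 3.2 m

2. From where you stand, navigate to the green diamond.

turn right 143°, forward 6.8 m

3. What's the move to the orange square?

turn left 97°, forward 2.2 m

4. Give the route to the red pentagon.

turn left 139°, forward 5.3 m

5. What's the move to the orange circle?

turn left 176°, forward 5.4 m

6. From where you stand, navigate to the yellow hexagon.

turn left 118°, forward 4.0 m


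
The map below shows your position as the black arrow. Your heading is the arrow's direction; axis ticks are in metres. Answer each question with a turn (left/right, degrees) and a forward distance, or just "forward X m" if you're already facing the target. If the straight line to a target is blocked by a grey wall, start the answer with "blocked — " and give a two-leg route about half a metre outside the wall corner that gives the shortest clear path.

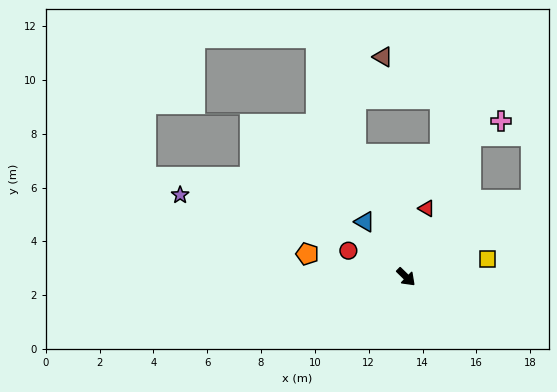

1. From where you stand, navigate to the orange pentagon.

turn right 149°, forward 3.8 m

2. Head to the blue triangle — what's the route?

turn left 171°, forward 2.6 m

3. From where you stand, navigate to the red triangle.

turn left 118°, forward 2.7 m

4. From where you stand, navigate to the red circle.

turn right 160°, forward 2.4 m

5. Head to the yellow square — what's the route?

turn left 57°, forward 3.1 m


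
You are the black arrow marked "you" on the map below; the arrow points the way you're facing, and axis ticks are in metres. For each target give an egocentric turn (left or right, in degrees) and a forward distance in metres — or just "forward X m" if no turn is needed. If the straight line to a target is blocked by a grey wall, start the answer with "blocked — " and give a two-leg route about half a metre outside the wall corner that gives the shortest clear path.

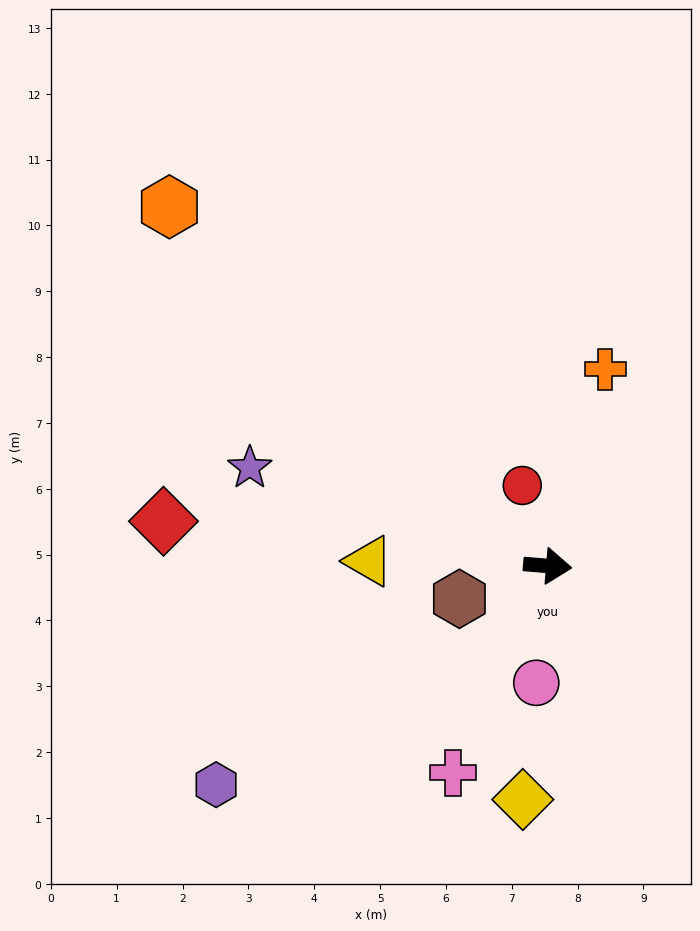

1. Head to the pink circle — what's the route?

turn right 91°, forward 1.8 m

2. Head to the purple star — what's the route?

turn left 166°, forward 4.8 m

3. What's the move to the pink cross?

turn right 110°, forward 3.5 m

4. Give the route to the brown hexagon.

turn right 155°, forward 1.4 m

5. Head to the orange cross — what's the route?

turn left 78°, forward 3.1 m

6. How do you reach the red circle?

turn left 112°, forward 1.3 m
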